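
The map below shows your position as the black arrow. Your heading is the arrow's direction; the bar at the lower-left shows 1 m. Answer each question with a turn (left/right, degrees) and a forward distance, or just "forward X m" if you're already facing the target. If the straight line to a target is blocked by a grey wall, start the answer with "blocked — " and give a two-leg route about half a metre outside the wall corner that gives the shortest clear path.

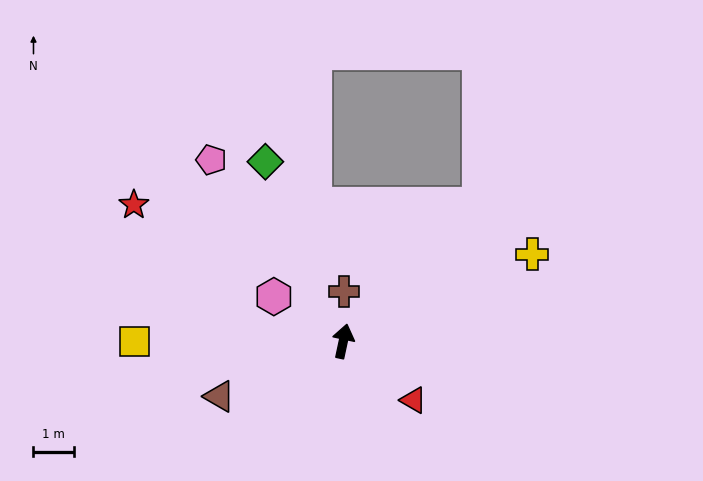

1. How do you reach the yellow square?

turn left 102°, forward 5.2 m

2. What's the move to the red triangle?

turn right 118°, forward 2.3 m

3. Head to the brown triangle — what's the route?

turn left 126°, forward 3.4 m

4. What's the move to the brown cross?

turn left 11°, forward 1.2 m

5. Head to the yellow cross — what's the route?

turn right 53°, forward 5.2 m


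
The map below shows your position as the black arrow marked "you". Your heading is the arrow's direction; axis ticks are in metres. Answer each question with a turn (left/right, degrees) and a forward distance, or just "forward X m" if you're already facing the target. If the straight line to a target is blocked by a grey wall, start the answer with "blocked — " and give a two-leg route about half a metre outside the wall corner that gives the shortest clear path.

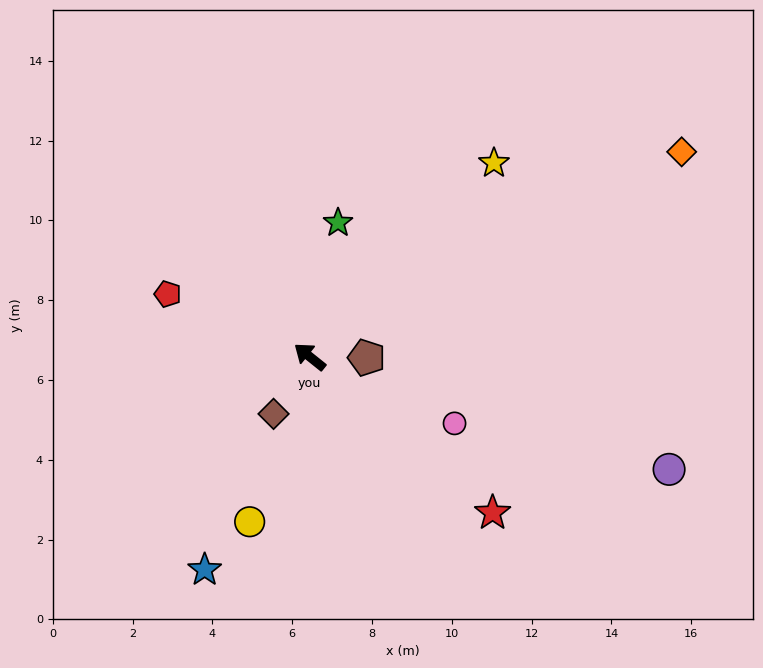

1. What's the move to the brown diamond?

turn left 96°, forward 1.7 m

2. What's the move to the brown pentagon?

turn right 142°, forward 1.4 m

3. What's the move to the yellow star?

turn right 95°, forward 6.7 m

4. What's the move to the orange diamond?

turn right 112°, forward 10.6 m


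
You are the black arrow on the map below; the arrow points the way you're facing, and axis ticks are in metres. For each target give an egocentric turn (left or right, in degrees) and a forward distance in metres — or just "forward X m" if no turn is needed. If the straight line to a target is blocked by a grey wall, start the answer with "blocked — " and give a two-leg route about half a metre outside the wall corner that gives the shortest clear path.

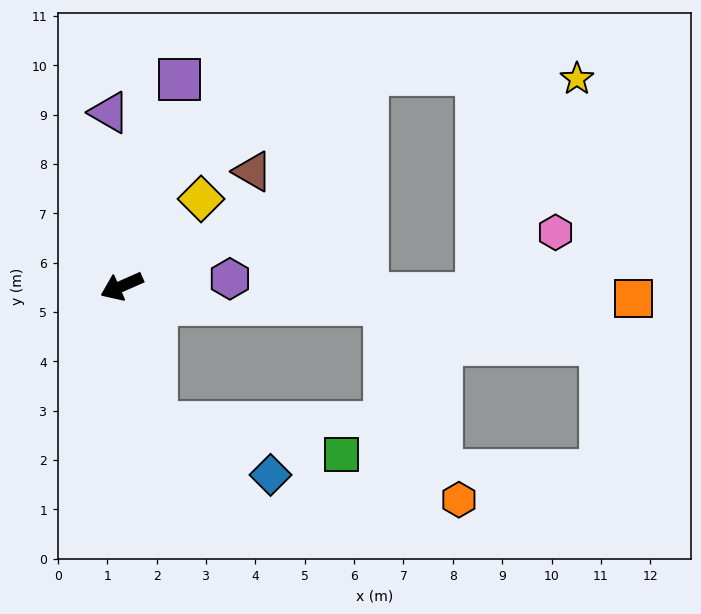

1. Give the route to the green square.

blocked — turn left 81°, forward 2.8 m, then turn left 65°, forward 3.8 m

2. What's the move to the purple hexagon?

turn left 160°, forward 2.2 m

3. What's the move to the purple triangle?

turn right 110°, forward 3.5 m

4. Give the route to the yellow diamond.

turn right 156°, forward 2.4 m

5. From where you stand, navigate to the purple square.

turn right 129°, forward 4.3 m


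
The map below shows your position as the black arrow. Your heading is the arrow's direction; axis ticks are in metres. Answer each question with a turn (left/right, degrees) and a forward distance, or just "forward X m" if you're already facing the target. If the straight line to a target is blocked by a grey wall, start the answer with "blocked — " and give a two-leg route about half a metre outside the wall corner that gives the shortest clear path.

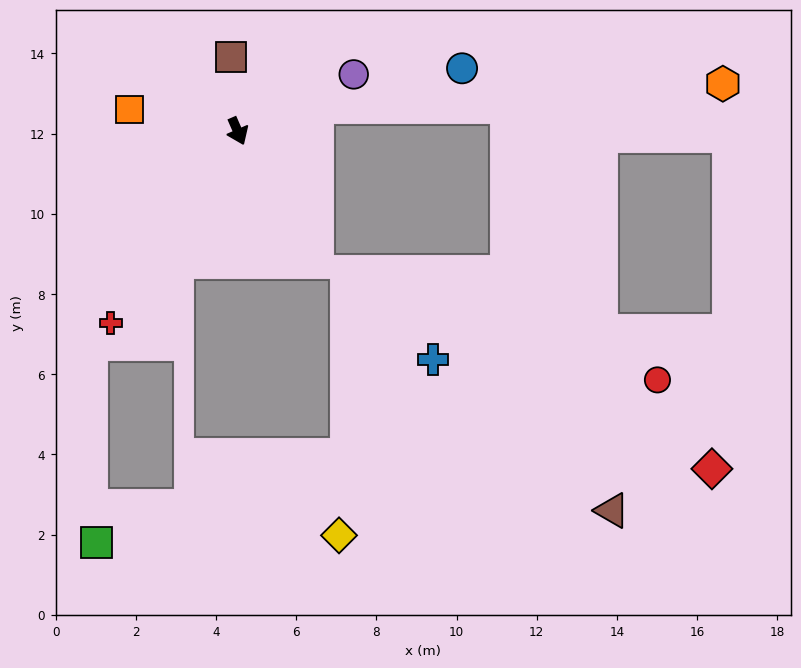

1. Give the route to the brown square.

turn left 162°, forward 1.9 m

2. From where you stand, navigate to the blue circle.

turn left 82°, forward 5.8 m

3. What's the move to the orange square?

turn right 125°, forward 2.7 m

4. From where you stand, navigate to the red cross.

turn right 57°, forward 5.7 m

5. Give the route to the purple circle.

turn left 93°, forward 3.2 m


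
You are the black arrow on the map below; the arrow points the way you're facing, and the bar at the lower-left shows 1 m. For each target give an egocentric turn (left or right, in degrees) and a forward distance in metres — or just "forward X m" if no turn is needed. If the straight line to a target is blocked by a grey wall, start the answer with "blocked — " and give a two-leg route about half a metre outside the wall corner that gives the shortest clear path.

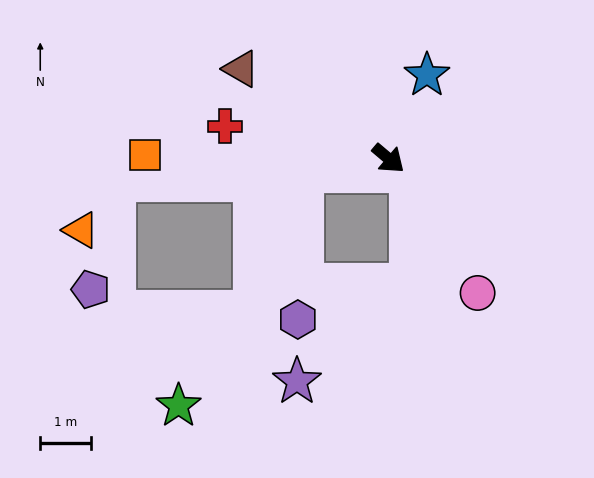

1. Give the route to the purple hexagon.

blocked — turn right 132°, forward 1.7 m, then turn left 80°, forward 2.9 m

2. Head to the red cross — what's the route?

turn right 151°, forward 3.3 m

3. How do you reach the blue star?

turn left 105°, forward 1.8 m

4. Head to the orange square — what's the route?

turn right 141°, forward 4.8 m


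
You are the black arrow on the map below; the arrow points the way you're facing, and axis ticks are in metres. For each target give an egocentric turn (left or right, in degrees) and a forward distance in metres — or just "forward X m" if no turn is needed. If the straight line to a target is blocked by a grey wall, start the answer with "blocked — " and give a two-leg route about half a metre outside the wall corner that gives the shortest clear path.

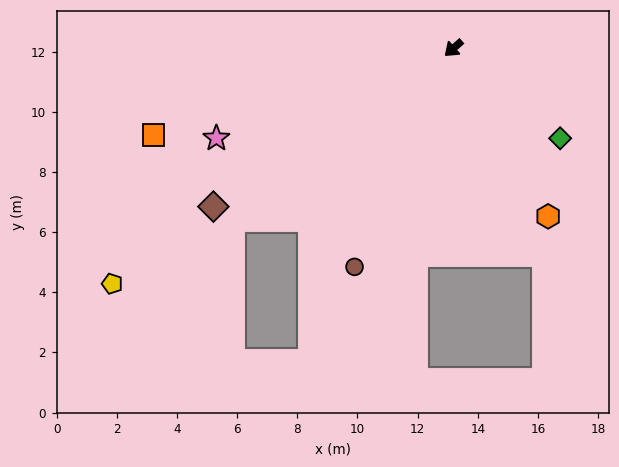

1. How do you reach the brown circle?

turn left 24°, forward 8.0 m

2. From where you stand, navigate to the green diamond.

turn left 98°, forward 4.6 m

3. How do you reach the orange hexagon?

turn left 78°, forward 6.4 m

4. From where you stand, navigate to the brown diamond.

turn right 8°, forward 9.6 m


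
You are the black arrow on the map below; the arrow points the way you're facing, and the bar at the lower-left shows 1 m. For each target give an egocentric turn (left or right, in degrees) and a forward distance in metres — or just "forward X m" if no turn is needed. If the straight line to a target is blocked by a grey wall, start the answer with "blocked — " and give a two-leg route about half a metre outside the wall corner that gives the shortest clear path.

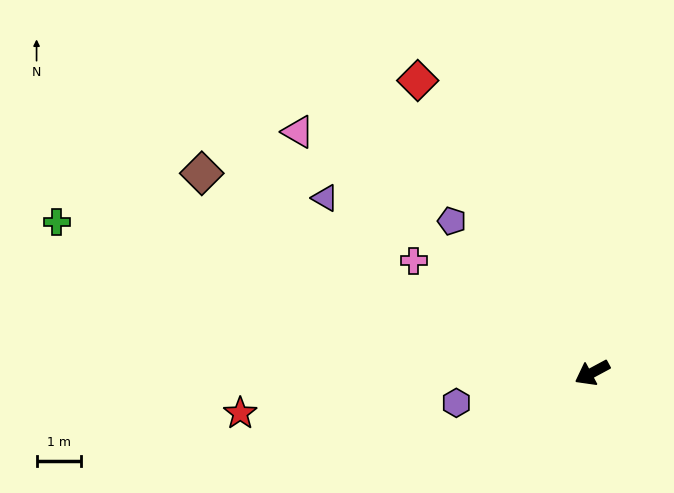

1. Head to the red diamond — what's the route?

turn right 87°, forward 7.7 m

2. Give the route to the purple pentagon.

turn right 75°, forward 4.7 m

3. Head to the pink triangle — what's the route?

turn right 68°, forward 8.6 m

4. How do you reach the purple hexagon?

turn right 16°, forward 3.1 m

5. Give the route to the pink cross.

turn right 60°, forward 4.8 m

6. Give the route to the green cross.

turn right 44°, forward 12.6 m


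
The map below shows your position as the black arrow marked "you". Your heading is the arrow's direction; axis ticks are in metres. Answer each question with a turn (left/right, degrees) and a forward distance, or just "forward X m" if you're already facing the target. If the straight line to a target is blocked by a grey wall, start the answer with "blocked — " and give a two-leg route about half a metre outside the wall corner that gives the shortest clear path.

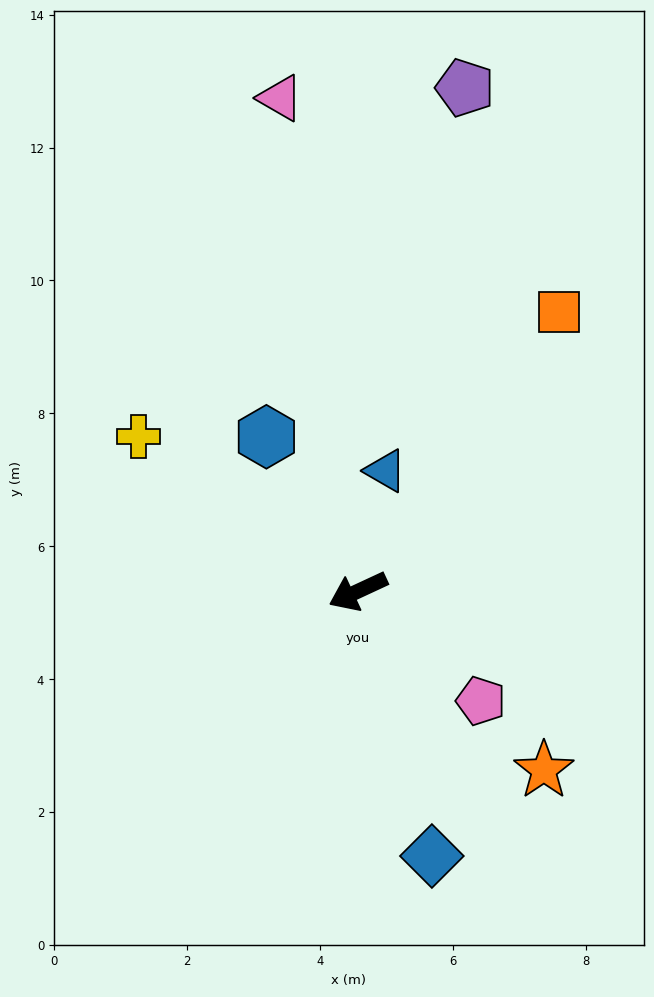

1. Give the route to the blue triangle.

turn right 128°, forward 1.9 m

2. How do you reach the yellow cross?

turn right 60°, forward 4.0 m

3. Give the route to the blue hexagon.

turn right 84°, forward 2.7 m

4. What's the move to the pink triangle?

turn right 106°, forward 7.5 m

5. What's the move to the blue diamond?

turn left 81°, forward 4.1 m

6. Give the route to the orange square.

turn right 151°, forward 5.2 m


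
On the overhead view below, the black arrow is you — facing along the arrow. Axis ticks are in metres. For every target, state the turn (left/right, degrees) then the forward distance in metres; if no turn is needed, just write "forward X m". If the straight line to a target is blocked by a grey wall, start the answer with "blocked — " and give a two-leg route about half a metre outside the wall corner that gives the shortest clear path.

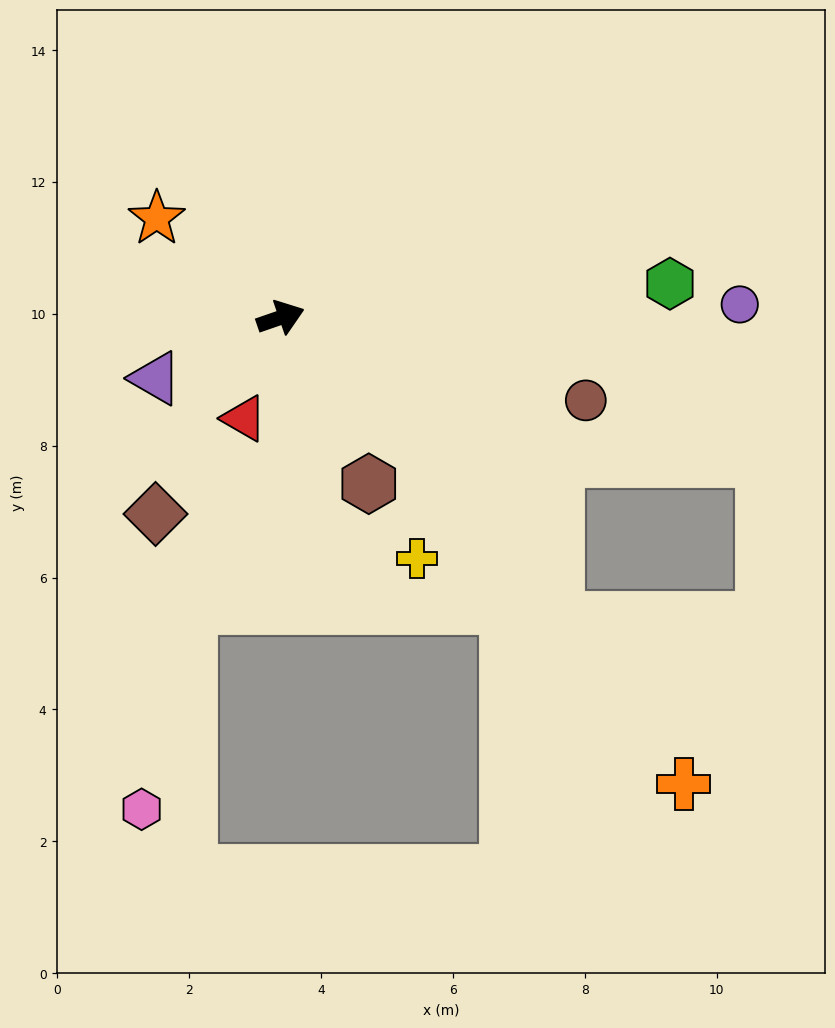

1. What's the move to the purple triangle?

turn right 173°, forward 2.1 m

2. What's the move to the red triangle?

turn right 129°, forward 1.6 m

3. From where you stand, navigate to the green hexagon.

turn right 14°, forward 5.9 m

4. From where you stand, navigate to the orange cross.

turn right 68°, forward 9.3 m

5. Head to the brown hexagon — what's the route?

turn right 81°, forward 2.9 m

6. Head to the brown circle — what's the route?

turn right 34°, forward 4.8 m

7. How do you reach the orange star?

turn left 122°, forward 2.4 m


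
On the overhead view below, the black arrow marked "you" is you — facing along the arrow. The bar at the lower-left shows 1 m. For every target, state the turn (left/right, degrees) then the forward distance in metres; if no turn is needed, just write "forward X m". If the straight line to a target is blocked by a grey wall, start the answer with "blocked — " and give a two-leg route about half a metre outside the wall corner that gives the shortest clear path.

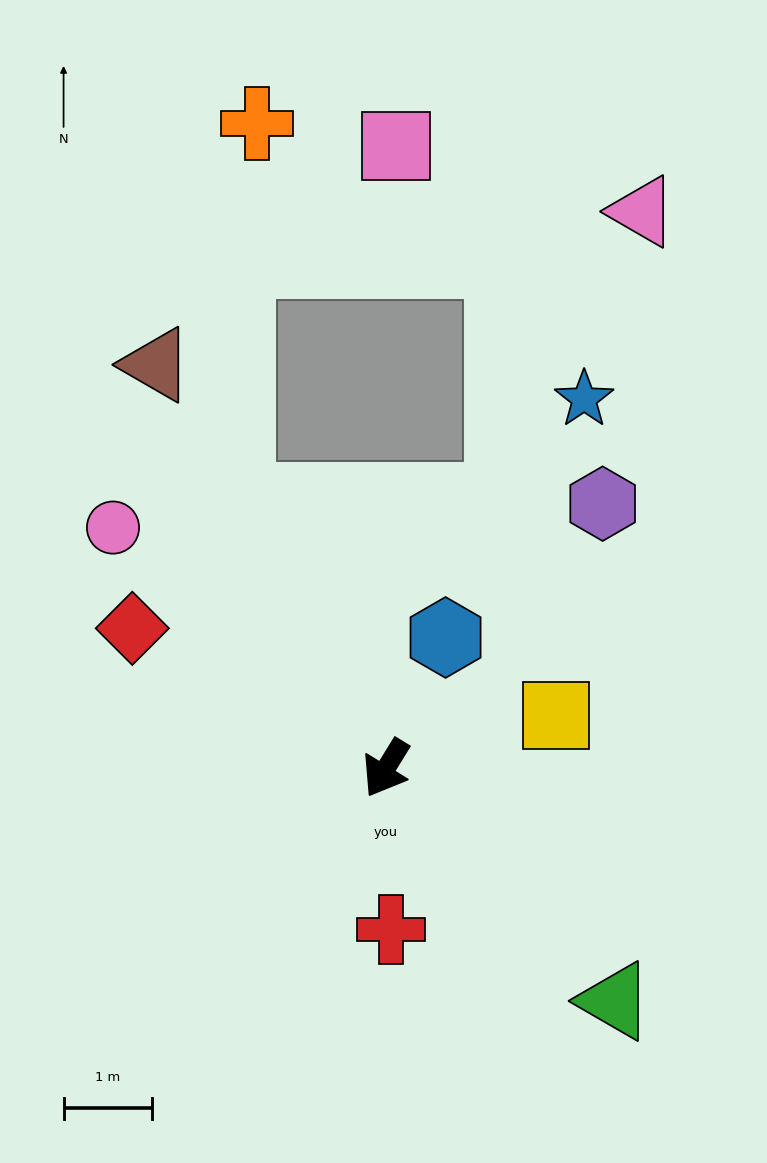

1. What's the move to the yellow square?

turn left 139°, forward 2.0 m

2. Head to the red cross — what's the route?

turn left 33°, forward 1.8 m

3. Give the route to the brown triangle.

turn right 119°, forward 5.2 m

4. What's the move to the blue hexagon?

turn right 173°, forward 1.6 m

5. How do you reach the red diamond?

turn right 87°, forward 3.3 m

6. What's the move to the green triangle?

turn left 76°, forward 3.7 m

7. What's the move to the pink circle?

turn right 100°, forward 4.1 m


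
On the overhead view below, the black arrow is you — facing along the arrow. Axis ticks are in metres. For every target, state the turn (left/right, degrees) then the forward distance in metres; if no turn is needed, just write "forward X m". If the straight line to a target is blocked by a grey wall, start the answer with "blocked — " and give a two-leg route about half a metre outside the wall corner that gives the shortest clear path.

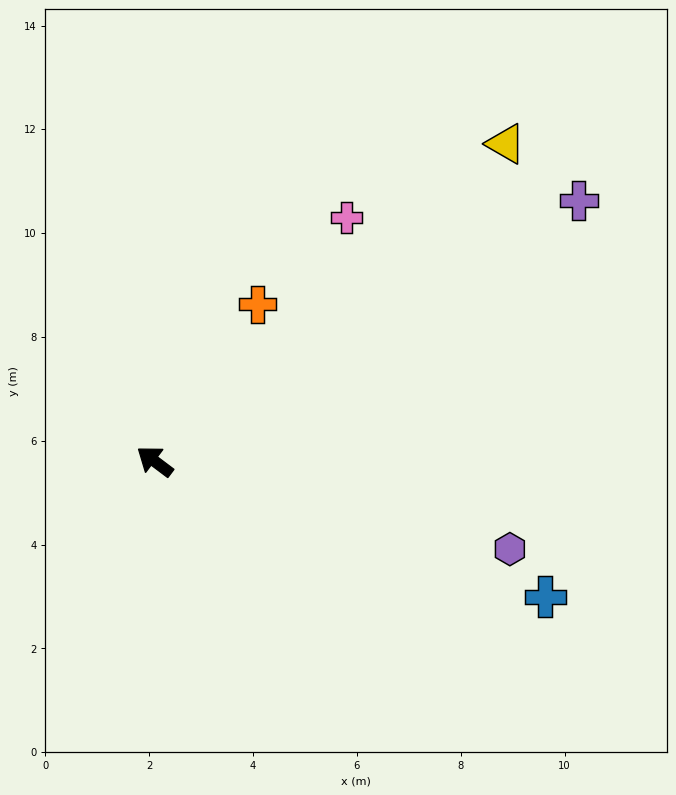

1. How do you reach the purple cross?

turn right 111°, forward 9.6 m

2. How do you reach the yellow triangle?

turn right 101°, forward 9.1 m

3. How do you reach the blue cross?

turn right 162°, forward 8.0 m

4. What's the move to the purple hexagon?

turn right 157°, forward 7.0 m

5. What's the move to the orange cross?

turn right 86°, forward 3.6 m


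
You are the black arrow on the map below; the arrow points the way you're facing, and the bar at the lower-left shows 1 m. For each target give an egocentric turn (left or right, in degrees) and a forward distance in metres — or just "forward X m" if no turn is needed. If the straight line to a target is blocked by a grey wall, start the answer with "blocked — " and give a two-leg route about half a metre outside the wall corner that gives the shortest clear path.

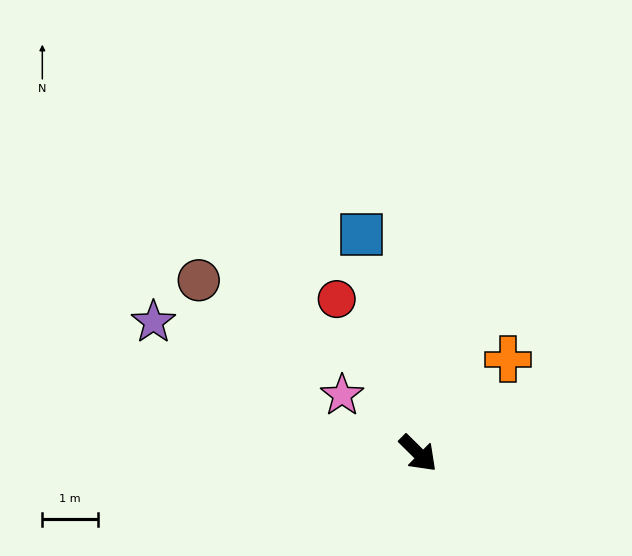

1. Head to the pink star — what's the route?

turn right 173°, forward 1.7 m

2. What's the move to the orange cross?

turn left 91°, forward 2.3 m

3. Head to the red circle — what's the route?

turn left 163°, forward 3.1 m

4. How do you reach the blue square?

turn left 149°, forward 4.1 m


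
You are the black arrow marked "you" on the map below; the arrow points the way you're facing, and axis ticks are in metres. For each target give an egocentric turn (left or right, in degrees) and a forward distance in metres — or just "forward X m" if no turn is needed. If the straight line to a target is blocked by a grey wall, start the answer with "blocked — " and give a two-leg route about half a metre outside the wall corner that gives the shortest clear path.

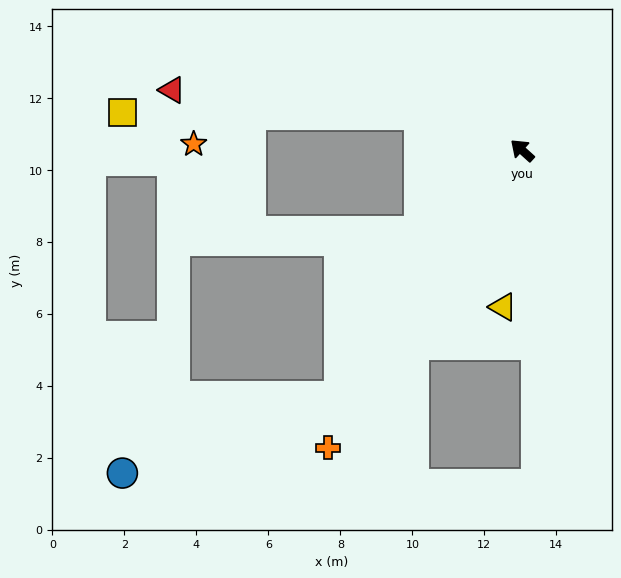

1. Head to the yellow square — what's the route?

blocked — turn left 23°, forward 3.0 m, then turn left 19°, forward 8.2 m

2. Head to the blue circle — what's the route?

blocked — turn left 95°, forward 8.5 m, then turn right 33°, forward 6.4 m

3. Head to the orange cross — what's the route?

turn left 99°, forward 9.9 m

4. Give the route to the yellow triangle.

turn left 125°, forward 4.4 m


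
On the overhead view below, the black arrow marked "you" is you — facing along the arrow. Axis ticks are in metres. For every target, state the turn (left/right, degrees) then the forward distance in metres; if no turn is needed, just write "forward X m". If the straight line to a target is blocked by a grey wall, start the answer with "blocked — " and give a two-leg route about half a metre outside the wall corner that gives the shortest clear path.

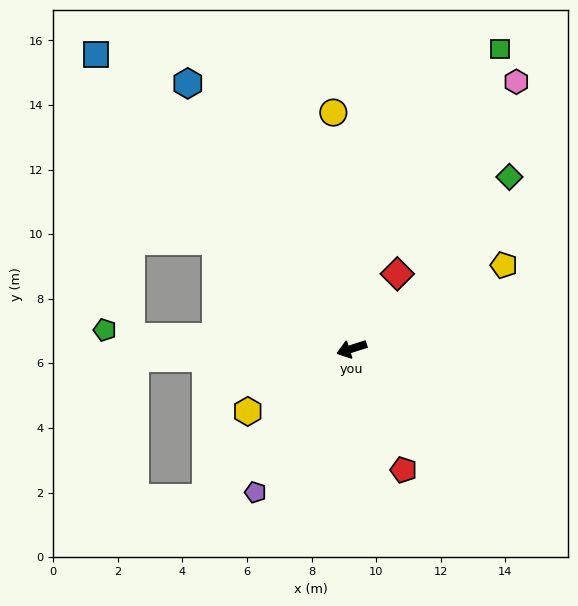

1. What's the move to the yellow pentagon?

turn right 169°, forward 5.4 m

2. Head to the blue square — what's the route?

turn right 67°, forward 12.1 m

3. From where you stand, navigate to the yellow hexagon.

turn left 13°, forward 3.8 m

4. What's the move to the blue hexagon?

turn right 76°, forward 9.7 m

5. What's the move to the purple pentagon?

turn left 38°, forward 5.4 m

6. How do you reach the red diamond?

turn right 139°, forward 2.7 m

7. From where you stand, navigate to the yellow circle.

turn right 103°, forward 7.3 m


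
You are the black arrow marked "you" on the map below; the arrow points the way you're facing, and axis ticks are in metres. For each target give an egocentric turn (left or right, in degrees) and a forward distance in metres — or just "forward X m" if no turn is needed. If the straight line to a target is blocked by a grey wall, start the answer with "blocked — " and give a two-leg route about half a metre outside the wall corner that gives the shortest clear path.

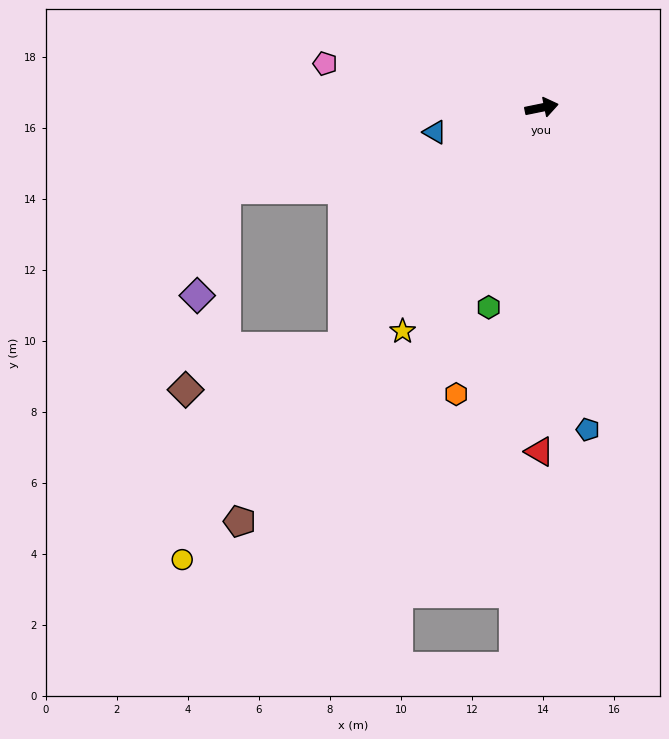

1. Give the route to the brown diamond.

blocked — turn right 141°, forward 8.7 m, then turn right 35°, forward 4.6 m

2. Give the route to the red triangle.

turn right 102°, forward 9.7 m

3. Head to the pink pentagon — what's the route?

turn left 157°, forward 6.2 m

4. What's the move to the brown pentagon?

turn right 138°, forward 14.4 m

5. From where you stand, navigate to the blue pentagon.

turn right 93°, forward 9.2 m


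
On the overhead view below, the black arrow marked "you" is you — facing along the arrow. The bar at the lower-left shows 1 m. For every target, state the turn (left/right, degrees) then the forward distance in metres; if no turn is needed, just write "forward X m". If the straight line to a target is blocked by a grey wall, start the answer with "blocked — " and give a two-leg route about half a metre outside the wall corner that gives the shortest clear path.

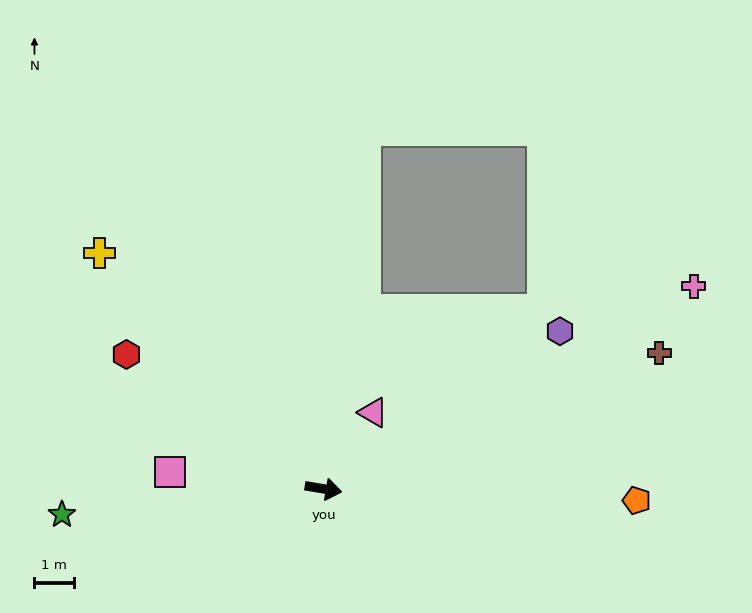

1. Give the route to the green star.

turn right 165°, forward 6.6 m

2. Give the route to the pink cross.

turn left 38°, forward 10.7 m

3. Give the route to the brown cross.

turn left 32°, forward 9.1 m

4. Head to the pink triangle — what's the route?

turn left 66°, forward 2.3 m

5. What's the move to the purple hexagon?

turn left 43°, forward 7.2 m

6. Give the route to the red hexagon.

turn left 155°, forward 6.0 m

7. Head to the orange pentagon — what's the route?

turn left 7°, forward 7.9 m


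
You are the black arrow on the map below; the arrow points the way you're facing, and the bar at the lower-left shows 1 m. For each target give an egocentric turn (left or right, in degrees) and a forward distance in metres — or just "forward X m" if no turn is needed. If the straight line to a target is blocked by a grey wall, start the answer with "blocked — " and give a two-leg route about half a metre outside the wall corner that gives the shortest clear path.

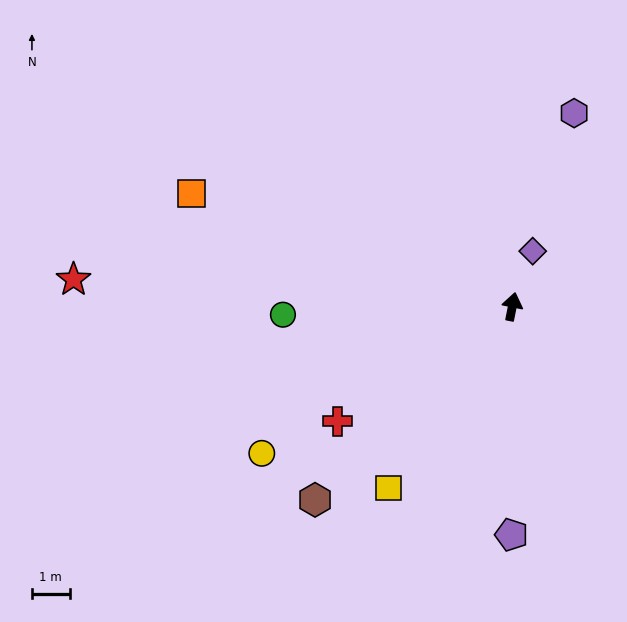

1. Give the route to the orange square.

turn left 82°, forward 9.0 m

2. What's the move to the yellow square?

turn left 157°, forward 5.8 m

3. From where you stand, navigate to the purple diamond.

turn right 9°, forward 1.6 m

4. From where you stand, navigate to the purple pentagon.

turn right 169°, forward 6.1 m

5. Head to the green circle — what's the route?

turn left 103°, forward 6.1 m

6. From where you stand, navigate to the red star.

turn left 98°, forward 11.7 m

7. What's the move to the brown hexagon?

turn left 146°, forward 7.3 m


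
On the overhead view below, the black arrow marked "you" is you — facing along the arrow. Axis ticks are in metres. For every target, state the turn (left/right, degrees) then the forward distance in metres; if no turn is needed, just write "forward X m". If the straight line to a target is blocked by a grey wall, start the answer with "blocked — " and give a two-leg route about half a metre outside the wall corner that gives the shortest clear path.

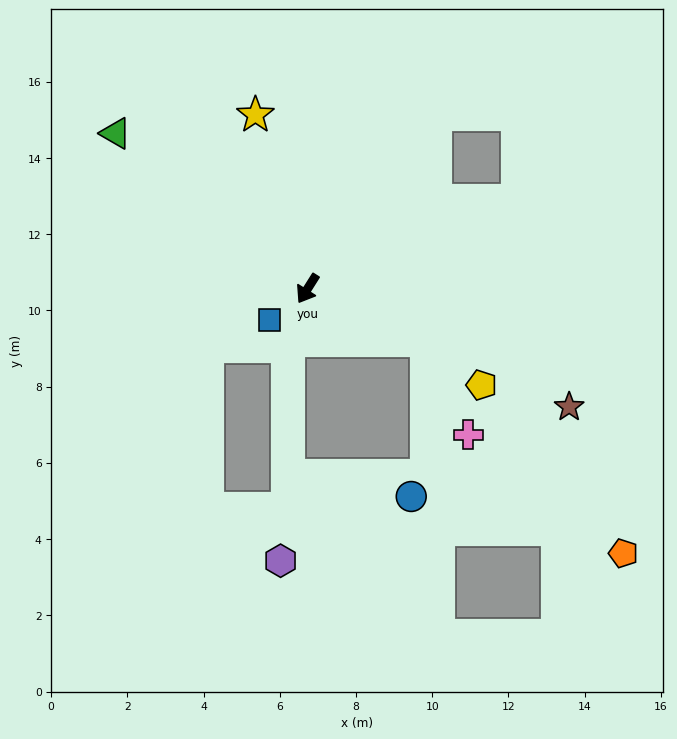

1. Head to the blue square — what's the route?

turn right 18°, forward 1.3 m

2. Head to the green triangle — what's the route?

turn right 97°, forward 6.5 m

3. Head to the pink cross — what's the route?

blocked — turn left 98°, forward 3.4 m, then turn right 42°, forward 2.7 m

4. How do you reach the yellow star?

turn right 131°, forward 4.8 m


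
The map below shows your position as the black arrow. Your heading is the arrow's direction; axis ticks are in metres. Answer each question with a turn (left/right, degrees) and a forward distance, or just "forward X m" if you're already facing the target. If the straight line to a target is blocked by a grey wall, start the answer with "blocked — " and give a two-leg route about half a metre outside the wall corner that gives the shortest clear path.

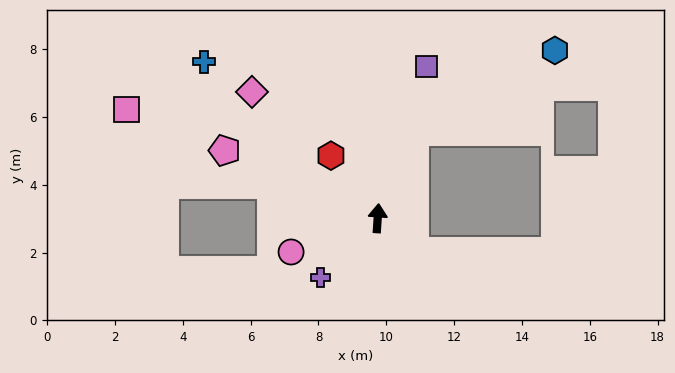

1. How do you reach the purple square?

turn right 14°, forward 4.7 m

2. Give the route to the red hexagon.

turn left 41°, forward 2.3 m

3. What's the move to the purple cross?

turn left 140°, forward 2.4 m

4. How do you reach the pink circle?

turn left 115°, forward 2.7 m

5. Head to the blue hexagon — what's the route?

blocked — turn right 19°, forward 2.8 m, then turn right 37°, forward 4.8 m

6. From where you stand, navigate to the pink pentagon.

turn left 70°, forward 4.9 m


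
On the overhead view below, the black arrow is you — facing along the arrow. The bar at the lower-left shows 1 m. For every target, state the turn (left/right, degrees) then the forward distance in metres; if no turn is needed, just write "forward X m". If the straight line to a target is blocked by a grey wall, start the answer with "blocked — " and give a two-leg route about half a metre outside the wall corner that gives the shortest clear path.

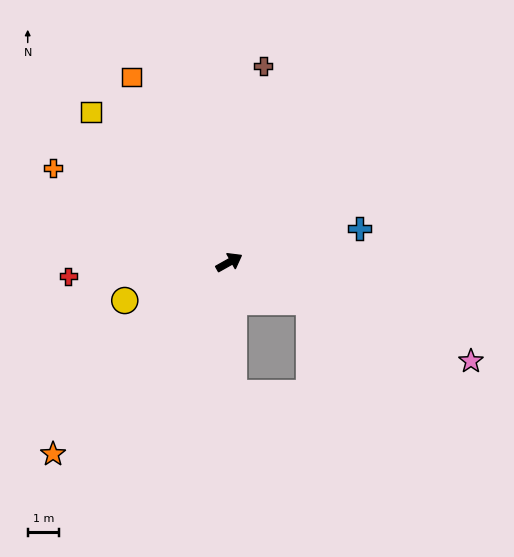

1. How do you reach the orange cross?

turn left 123°, forward 6.4 m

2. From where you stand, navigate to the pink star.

turn right 52°, forward 8.3 m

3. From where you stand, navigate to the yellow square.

turn left 103°, forward 6.5 m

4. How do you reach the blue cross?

turn right 15°, forward 4.3 m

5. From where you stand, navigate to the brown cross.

turn left 51°, forward 6.3 m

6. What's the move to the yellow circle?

turn left 171°, forward 3.5 m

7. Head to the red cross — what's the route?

turn left 156°, forward 5.1 m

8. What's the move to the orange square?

turn left 88°, forward 6.7 m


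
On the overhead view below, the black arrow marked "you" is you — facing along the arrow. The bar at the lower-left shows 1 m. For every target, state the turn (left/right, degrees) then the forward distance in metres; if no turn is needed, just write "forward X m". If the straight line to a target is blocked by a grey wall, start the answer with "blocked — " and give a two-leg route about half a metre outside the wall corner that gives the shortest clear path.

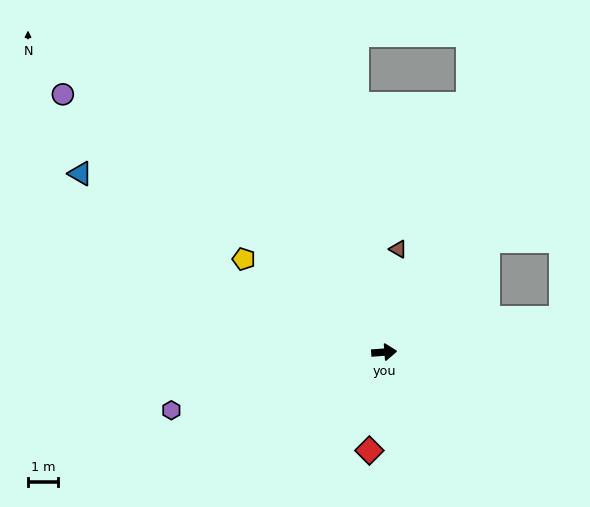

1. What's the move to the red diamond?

turn right 103°, forward 3.4 m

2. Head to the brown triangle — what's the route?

turn left 78°, forward 3.5 m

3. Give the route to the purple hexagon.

turn right 169°, forward 7.4 m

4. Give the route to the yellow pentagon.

turn left 142°, forward 5.7 m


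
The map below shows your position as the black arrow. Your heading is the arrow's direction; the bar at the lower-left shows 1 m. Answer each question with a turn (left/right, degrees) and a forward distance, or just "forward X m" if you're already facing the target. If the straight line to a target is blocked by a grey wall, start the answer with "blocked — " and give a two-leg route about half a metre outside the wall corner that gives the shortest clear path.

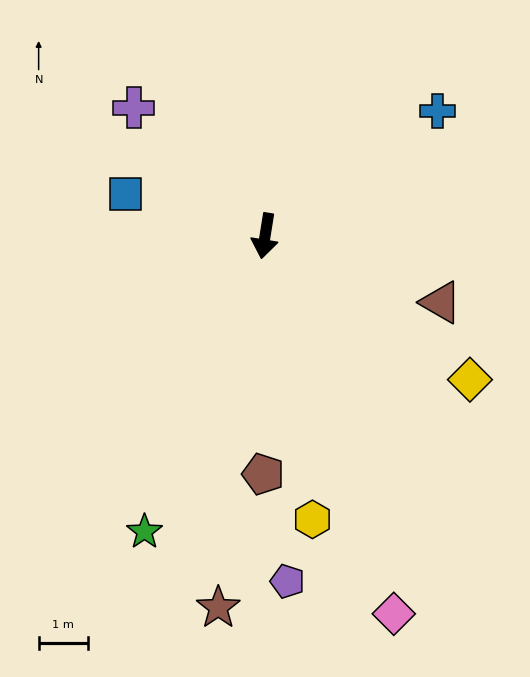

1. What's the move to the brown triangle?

turn left 78°, forward 3.8 m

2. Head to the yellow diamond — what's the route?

turn left 64°, forward 5.1 m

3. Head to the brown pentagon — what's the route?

turn left 9°, forward 4.8 m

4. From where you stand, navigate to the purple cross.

turn right 125°, forward 3.7 m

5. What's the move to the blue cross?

turn left 135°, forward 4.3 m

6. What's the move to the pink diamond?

turn left 28°, forward 8.1 m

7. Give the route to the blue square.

turn right 98°, forward 3.0 m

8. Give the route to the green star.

turn right 13°, forward 6.5 m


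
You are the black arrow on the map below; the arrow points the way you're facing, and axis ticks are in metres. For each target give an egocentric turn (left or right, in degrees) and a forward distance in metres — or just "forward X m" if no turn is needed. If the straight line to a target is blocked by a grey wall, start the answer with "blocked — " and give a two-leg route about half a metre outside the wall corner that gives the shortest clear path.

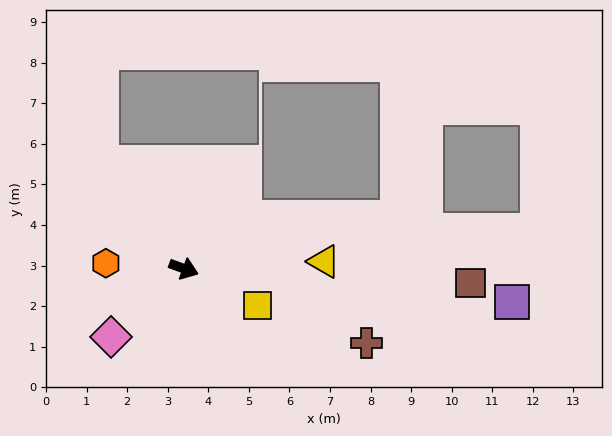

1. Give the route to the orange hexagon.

turn right 164°, forward 1.9 m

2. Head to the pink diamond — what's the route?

turn right 117°, forward 2.5 m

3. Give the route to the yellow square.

turn right 6°, forward 2.0 m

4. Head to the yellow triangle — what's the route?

turn left 23°, forward 3.5 m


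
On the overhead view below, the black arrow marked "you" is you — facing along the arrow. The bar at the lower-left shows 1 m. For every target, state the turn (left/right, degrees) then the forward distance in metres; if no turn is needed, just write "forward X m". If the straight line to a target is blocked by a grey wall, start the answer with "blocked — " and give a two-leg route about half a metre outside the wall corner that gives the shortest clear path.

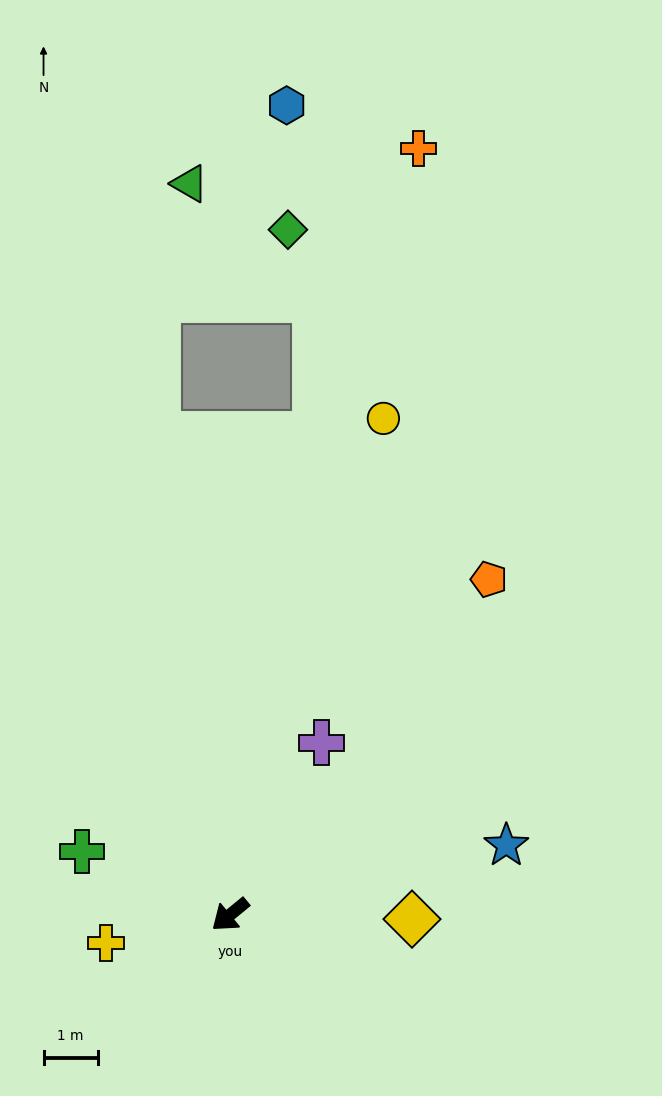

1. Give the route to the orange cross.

turn right 143°, forward 14.5 m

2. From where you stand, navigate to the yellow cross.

turn right 27°, forward 2.3 m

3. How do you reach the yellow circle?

turn right 147°, forward 9.6 m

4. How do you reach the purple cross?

turn right 157°, forward 3.6 m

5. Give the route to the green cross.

turn right 63°, forward 3.0 m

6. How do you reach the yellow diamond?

turn left 139°, forward 3.3 m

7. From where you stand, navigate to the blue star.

turn left 155°, forward 5.2 m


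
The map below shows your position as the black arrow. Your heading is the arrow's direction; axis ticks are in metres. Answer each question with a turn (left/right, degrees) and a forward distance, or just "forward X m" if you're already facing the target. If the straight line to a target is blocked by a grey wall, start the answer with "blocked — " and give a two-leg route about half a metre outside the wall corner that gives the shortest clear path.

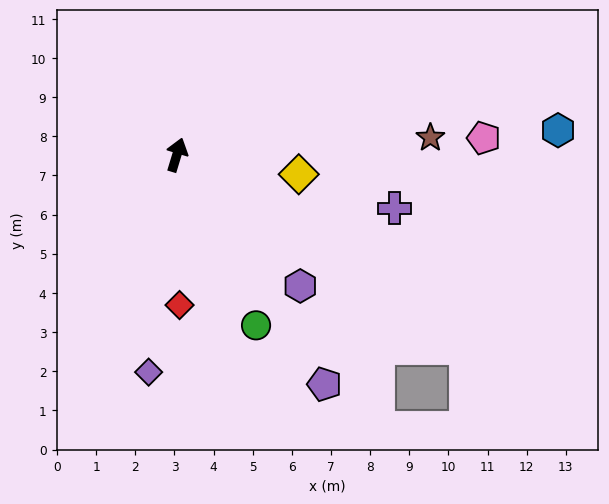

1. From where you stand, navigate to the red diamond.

turn right 162°, forward 3.8 m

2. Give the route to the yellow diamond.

turn right 82°, forward 3.2 m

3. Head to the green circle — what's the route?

turn right 138°, forward 4.8 m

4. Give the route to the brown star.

turn right 69°, forward 6.5 m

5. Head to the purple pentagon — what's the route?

turn right 130°, forward 7.0 m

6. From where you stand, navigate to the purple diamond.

turn right 171°, forward 5.6 m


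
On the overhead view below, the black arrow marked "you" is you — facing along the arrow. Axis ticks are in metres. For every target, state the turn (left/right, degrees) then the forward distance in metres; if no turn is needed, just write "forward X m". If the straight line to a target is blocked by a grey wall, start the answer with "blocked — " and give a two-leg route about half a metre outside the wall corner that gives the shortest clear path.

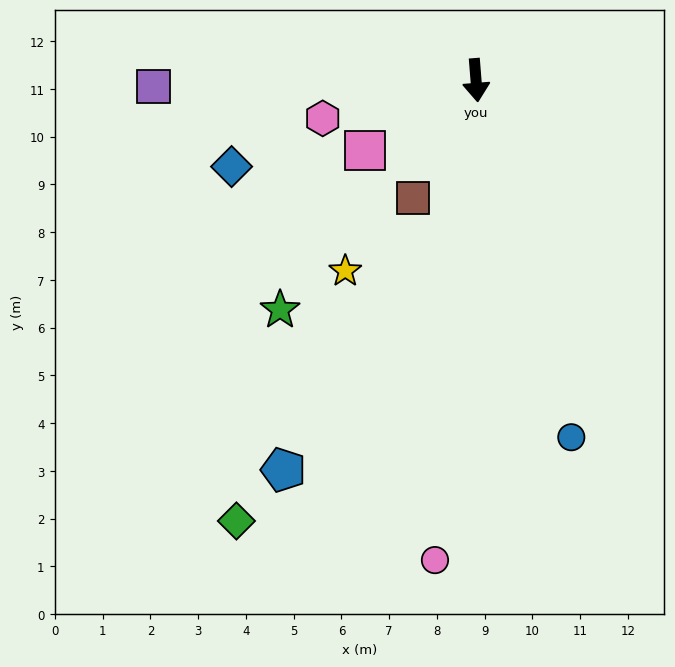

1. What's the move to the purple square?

turn right 93°, forward 6.8 m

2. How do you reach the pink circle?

turn right 9°, forward 10.1 m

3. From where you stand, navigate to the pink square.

turn right 62°, forward 2.7 m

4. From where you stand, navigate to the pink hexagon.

turn right 81°, forward 3.3 m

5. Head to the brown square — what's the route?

turn right 33°, forward 2.8 m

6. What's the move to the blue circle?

turn left 10°, forward 7.7 m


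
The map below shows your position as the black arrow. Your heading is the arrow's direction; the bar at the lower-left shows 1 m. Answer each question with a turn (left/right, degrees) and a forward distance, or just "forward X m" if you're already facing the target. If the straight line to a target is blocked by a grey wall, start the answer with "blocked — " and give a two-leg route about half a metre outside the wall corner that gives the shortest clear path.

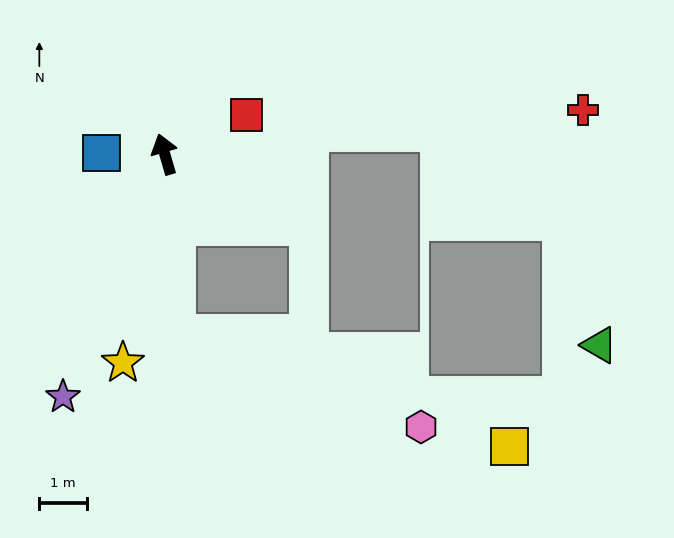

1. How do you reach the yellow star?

turn left 152°, forward 4.4 m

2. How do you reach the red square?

turn right 81°, forward 1.9 m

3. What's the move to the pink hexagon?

blocked — turn left 167°, forward 3.8 m, then turn left 66°, forward 5.5 m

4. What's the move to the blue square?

turn left 73°, forward 1.3 m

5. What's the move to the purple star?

turn left 141°, forward 5.5 m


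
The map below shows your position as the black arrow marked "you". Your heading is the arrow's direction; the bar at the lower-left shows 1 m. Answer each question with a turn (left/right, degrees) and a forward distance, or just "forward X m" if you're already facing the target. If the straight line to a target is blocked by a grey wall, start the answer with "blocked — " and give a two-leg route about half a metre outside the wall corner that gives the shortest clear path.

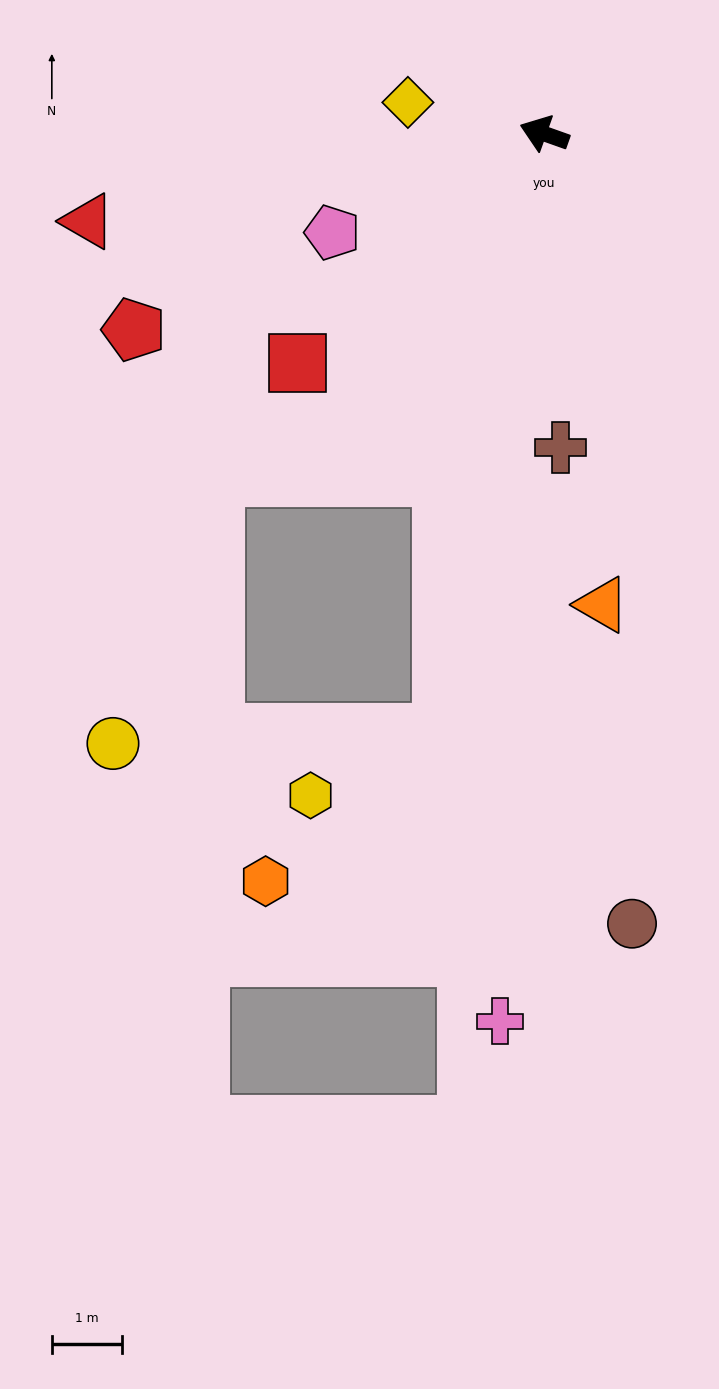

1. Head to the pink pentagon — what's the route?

turn left 45°, forward 3.3 m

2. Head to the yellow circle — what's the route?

blocked — turn left 100°, forward 8.7 m, then turn right 79°, forward 4.7 m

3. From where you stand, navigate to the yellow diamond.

turn left 7°, forward 2.0 m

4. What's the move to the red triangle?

turn left 30°, forward 6.6 m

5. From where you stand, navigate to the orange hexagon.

blocked — turn left 100°, forward 8.7 m, then turn right 41°, forward 3.3 m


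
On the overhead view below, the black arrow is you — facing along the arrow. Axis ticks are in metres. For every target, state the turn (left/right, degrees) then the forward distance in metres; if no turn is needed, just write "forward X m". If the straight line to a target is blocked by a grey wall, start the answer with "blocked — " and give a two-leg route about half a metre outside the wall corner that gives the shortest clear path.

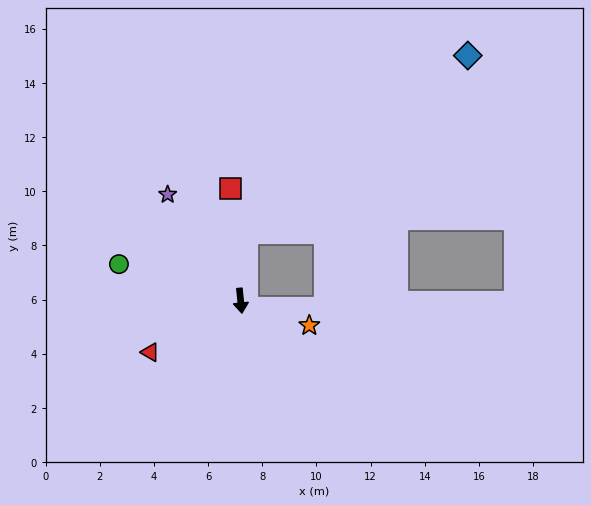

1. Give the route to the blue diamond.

blocked — turn left 169°, forward 2.5 m, then turn right 46°, forward 10.5 m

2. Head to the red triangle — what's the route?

turn right 66°, forward 3.8 m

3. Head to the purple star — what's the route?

turn right 151°, forward 4.8 m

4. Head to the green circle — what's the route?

turn right 113°, forward 4.7 m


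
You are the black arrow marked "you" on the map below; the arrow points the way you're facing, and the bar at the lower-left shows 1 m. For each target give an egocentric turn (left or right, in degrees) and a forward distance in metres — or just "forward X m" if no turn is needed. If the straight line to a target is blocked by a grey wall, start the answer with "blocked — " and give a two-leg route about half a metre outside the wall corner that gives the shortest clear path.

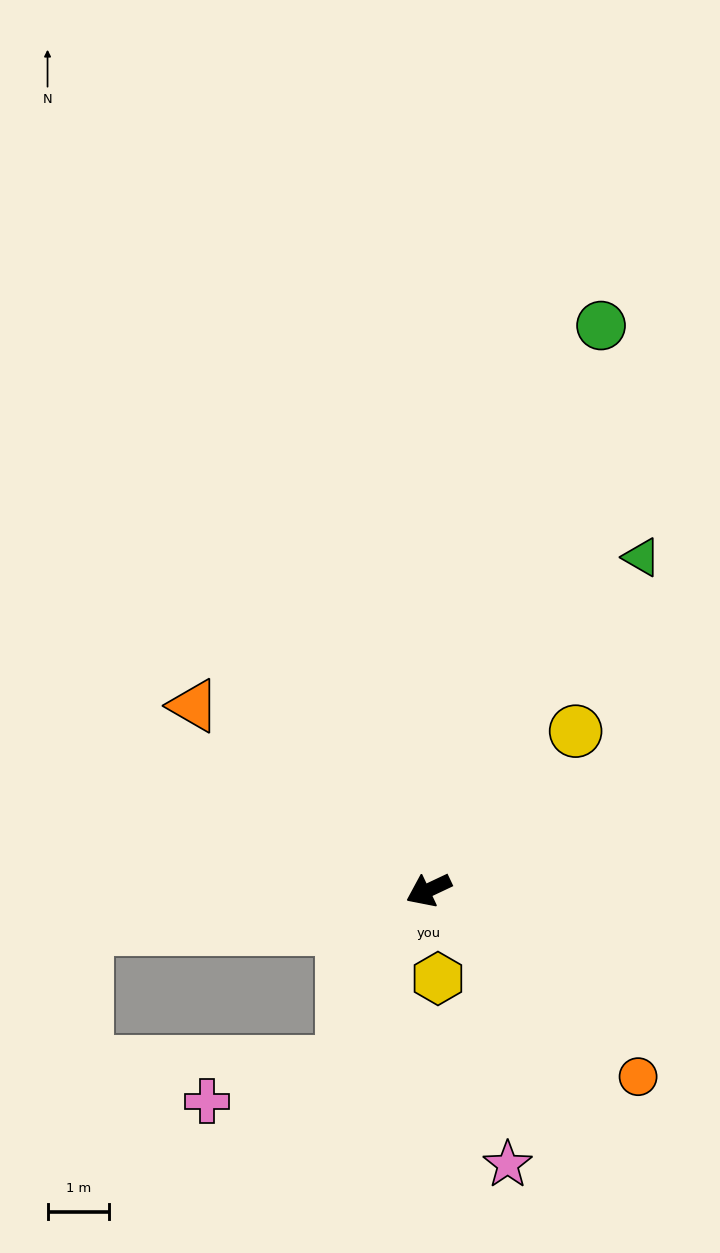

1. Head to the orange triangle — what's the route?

turn right 63°, forward 4.8 m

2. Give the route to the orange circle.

turn left 113°, forward 4.5 m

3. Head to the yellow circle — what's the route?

turn right 158°, forward 3.5 m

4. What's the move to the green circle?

turn right 132°, forward 9.5 m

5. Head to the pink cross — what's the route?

blocked — turn left 38°, forward 3.1 m, then turn right 47°, forward 2.3 m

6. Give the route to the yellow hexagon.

turn left 71°, forward 1.4 m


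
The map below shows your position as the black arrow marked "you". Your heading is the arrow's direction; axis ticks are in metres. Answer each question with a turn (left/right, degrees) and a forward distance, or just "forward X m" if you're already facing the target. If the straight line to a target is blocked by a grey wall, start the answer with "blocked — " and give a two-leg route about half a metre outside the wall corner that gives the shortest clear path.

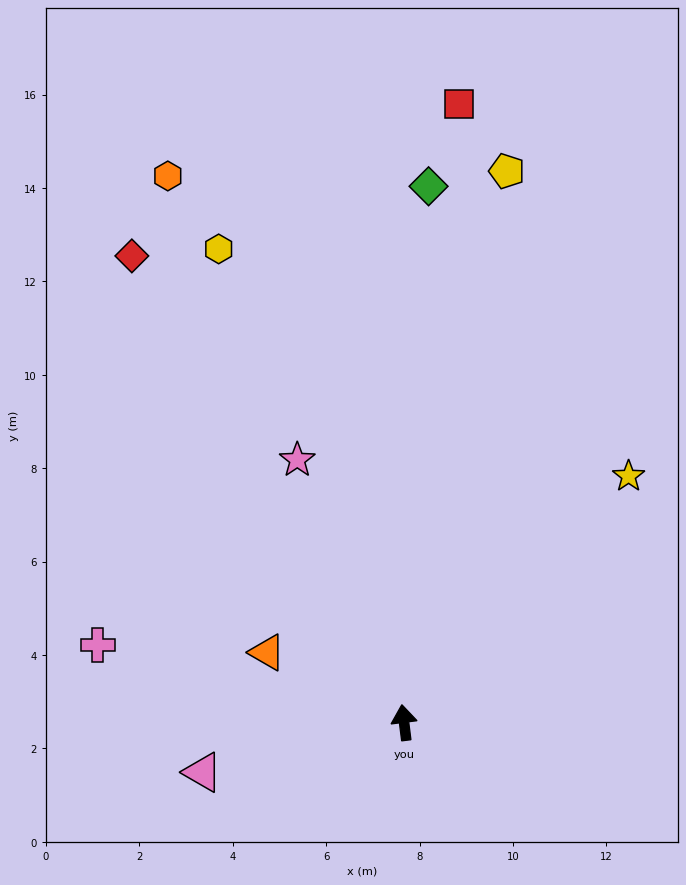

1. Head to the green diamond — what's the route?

turn right 10°, forward 11.5 m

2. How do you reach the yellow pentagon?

turn right 18°, forward 12.0 m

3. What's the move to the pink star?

turn left 15°, forward 6.1 m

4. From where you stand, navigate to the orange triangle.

turn left 56°, forward 3.3 m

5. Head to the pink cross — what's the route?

turn left 69°, forward 6.8 m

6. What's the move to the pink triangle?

turn left 97°, forward 4.4 m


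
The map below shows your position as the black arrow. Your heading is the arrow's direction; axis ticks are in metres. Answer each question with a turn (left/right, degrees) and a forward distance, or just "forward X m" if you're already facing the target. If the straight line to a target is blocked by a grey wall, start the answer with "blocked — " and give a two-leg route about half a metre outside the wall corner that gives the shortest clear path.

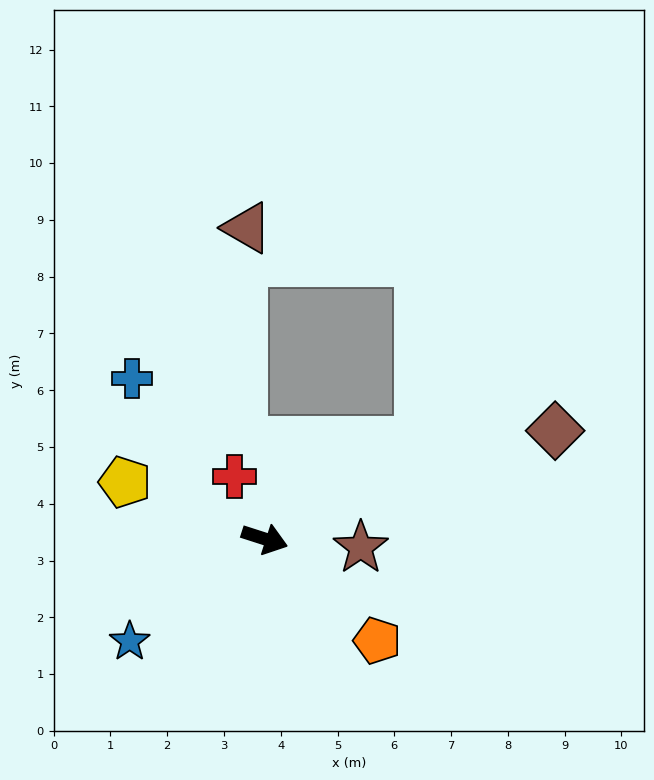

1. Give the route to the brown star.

turn left 13°, forward 1.7 m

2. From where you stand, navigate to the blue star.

turn right 125°, forward 3.0 m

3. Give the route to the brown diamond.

turn left 38°, forward 5.5 m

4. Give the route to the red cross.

turn left 134°, forward 1.2 m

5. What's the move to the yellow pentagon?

turn left 176°, forward 2.7 m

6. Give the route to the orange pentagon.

turn right 24°, forward 2.7 m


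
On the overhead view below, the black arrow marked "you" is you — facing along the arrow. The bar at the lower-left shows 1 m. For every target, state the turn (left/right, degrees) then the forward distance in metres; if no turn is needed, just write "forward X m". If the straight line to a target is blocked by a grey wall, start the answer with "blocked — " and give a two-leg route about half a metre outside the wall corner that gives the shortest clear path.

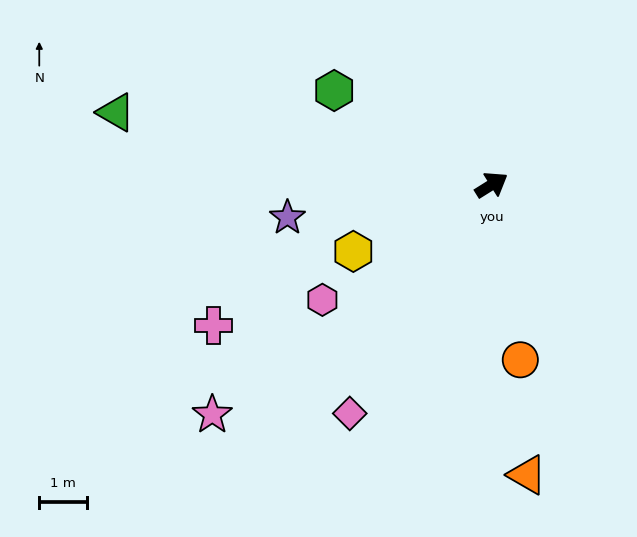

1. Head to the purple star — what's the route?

turn left 157°, forward 4.3 m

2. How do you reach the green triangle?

turn left 137°, forward 8.0 m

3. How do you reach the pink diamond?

turn right 154°, forward 5.6 m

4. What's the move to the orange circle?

turn right 113°, forward 3.7 m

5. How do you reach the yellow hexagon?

turn left 174°, forward 3.2 m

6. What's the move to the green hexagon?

turn left 117°, forward 3.8 m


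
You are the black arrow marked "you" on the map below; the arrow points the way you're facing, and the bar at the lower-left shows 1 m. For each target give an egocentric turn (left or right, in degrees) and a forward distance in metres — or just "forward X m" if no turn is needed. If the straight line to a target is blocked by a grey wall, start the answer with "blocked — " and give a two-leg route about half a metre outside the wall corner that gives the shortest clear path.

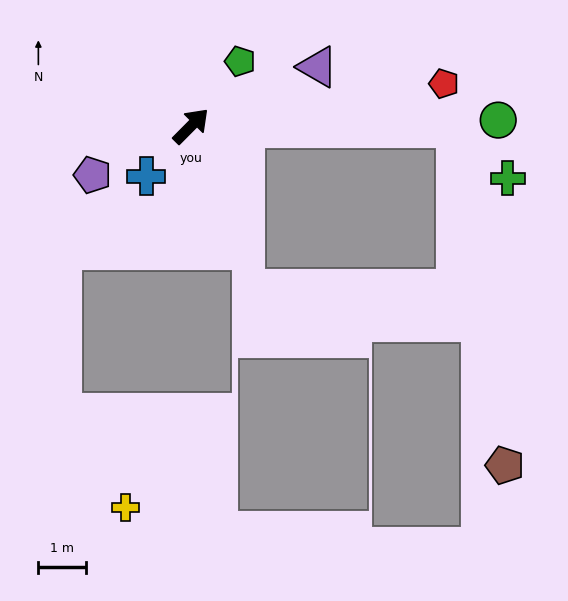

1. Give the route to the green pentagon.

turn left 8°, forward 1.7 m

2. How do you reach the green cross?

blocked — turn right 46°, forward 5.6 m, then turn right 44°, forward 1.5 m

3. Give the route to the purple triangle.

turn right 20°, forward 3.0 m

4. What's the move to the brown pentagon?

blocked — turn right 46°, forward 5.6 m, then turn right 81°, forward 7.2 m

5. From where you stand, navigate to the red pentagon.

turn right 36°, forward 5.4 m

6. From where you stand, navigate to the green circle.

turn right 44°, forward 6.5 m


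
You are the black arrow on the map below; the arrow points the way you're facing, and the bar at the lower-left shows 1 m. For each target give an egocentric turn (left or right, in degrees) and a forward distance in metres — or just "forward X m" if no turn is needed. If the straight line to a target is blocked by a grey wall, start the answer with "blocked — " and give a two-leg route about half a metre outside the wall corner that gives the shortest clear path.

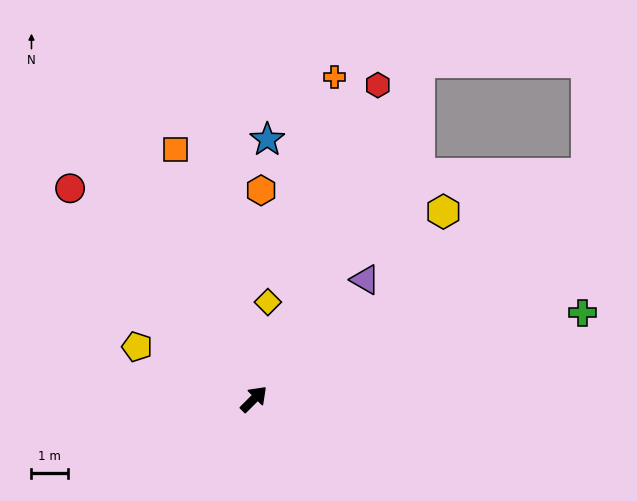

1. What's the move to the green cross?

turn right 30°, forward 9.3 m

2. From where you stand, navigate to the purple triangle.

turn left 2°, forward 4.4 m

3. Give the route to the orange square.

turn left 63°, forward 7.1 m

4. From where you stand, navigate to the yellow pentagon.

turn left 111°, forward 3.5 m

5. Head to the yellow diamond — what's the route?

turn left 37°, forward 2.7 m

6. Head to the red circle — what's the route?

turn left 86°, forward 7.6 m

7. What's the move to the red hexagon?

turn left 24°, forward 9.2 m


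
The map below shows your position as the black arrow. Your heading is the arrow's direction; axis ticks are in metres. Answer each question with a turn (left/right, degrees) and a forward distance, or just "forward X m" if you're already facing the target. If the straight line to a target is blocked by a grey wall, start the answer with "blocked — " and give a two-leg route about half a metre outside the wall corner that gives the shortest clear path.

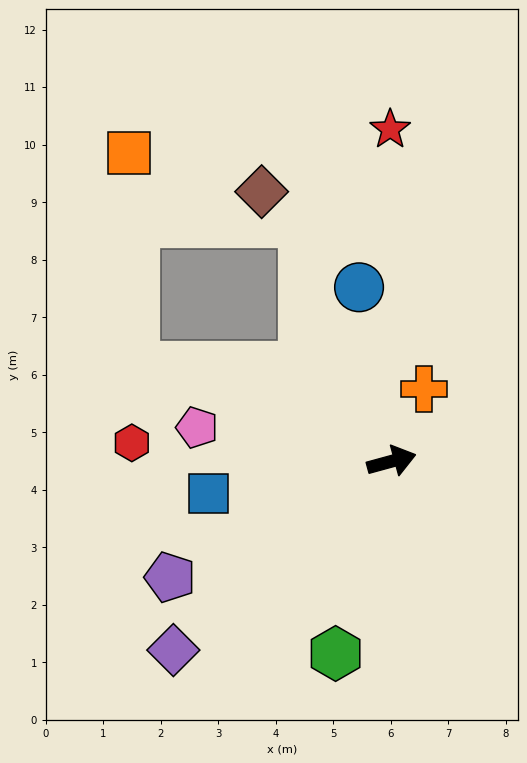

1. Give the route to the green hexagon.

turn right 122°, forward 3.5 m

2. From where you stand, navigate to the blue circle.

turn left 85°, forward 3.1 m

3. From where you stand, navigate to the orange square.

blocked — turn left 144°, forward 4.7 m, then turn right 67°, forward 3.7 m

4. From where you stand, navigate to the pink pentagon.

turn left 155°, forward 3.4 m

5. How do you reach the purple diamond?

turn right 154°, forward 5.0 m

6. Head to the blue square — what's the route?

turn left 175°, forward 3.2 m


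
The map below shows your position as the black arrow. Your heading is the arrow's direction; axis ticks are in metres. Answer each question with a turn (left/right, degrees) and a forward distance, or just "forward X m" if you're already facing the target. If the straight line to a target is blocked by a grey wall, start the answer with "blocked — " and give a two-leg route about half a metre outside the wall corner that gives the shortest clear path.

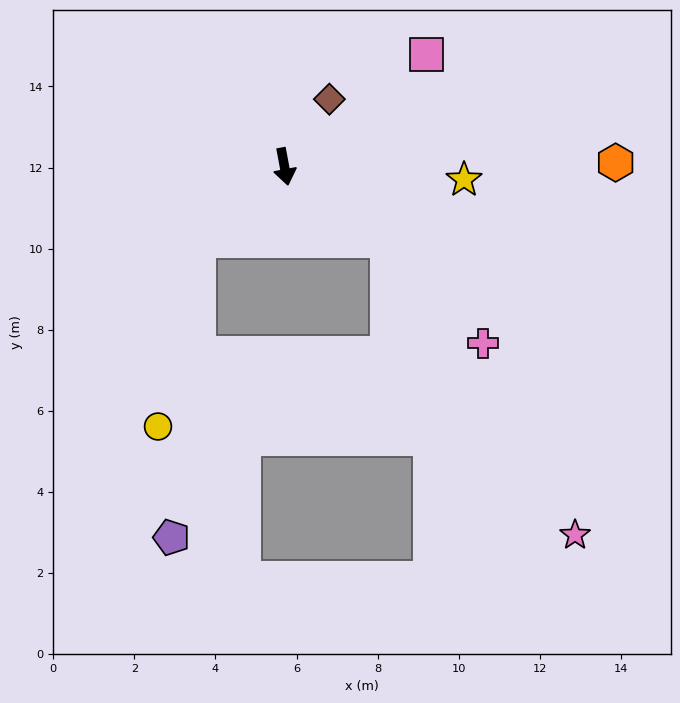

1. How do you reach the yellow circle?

blocked — turn right 60°, forward 2.8 m, then turn left 37°, forward 4.7 m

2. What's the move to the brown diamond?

turn left 136°, forward 2.0 m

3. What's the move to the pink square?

turn left 118°, forward 4.5 m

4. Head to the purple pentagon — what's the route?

blocked — turn right 60°, forward 2.8 m, then turn left 44°, forward 7.4 m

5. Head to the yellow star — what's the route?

turn left 75°, forward 4.4 m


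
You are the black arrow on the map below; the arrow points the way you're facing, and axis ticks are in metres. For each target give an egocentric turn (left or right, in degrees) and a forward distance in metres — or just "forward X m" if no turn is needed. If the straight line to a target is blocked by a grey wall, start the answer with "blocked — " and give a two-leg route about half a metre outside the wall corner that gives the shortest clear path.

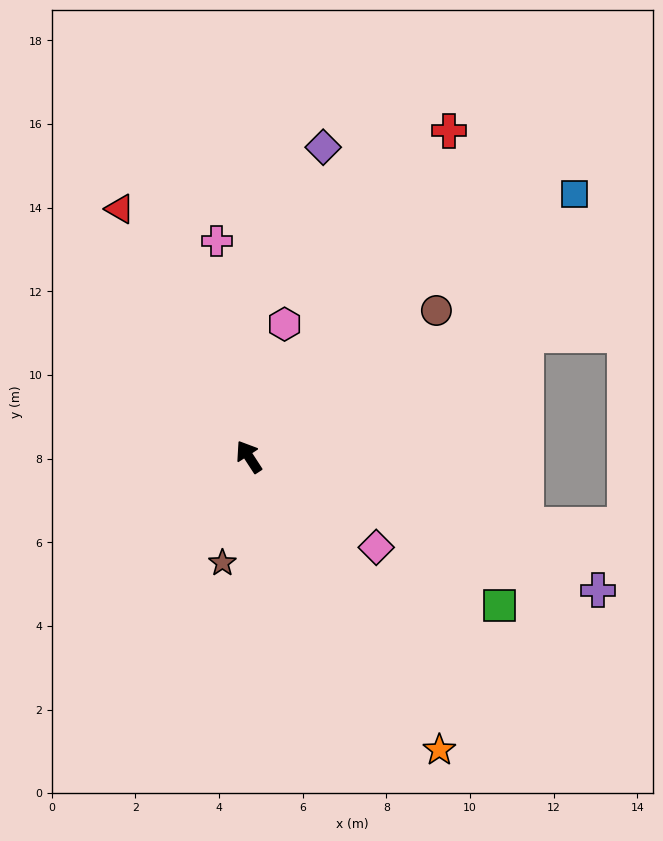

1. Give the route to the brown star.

turn left 133°, forward 2.6 m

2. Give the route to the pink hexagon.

turn right 48°, forward 3.3 m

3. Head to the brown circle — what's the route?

turn right 85°, forward 5.7 m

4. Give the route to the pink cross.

turn right 25°, forward 5.2 m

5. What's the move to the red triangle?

turn right 6°, forward 6.7 m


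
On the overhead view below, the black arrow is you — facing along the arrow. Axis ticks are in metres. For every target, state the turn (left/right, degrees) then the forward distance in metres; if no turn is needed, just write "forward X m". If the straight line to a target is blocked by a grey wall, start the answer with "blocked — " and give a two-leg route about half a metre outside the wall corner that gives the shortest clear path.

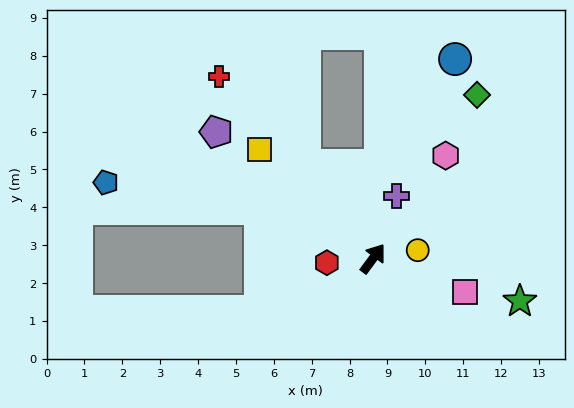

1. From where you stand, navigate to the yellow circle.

turn right 43°, forward 1.2 m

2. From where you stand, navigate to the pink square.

turn right 73°, forward 2.6 m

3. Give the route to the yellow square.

turn left 83°, forward 4.2 m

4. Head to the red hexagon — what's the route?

turn left 132°, forward 1.2 m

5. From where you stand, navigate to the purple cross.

turn left 16°, forward 1.8 m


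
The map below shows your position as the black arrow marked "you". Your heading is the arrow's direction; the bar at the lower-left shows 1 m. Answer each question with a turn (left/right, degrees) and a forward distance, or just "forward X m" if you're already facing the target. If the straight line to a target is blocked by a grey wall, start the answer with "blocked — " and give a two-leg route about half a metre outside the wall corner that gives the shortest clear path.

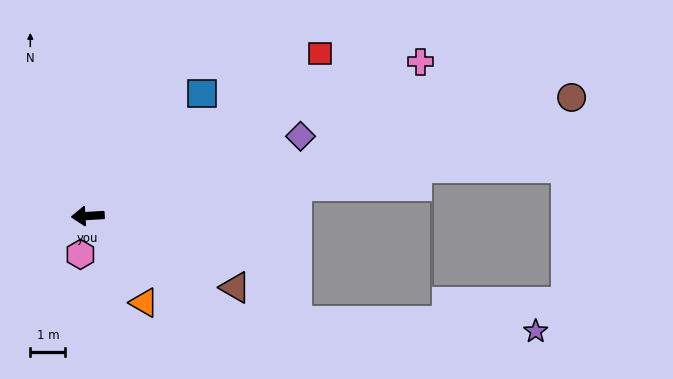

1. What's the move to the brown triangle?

turn left 151°, forward 4.7 m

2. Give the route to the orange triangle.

turn left 120°, forward 3.0 m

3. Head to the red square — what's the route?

turn right 148°, forward 8.1 m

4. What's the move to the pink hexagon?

turn left 76°, forward 1.1 m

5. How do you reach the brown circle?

turn right 170°, forward 14.2 m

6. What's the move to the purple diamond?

turn right 163°, forward 6.5 m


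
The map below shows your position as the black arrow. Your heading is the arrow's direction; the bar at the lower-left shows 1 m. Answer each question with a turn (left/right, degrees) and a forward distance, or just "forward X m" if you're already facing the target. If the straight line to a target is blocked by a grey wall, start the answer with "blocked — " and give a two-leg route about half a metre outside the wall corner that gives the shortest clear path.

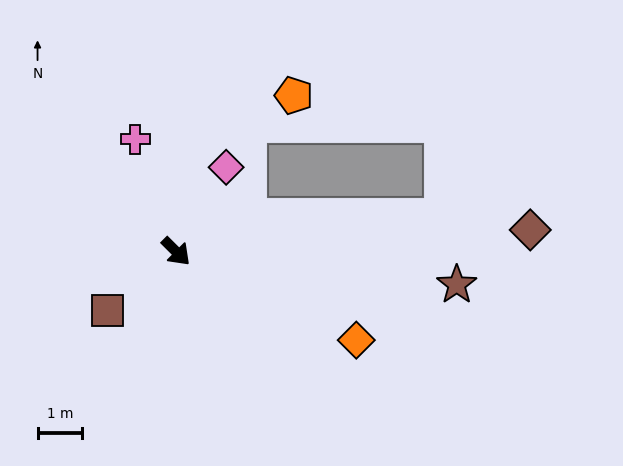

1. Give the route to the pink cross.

turn left 155°, forward 2.7 m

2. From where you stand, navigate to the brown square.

turn right 94°, forward 2.0 m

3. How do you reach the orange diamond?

turn left 19°, forward 4.5 m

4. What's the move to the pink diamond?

turn left 104°, forward 2.2 m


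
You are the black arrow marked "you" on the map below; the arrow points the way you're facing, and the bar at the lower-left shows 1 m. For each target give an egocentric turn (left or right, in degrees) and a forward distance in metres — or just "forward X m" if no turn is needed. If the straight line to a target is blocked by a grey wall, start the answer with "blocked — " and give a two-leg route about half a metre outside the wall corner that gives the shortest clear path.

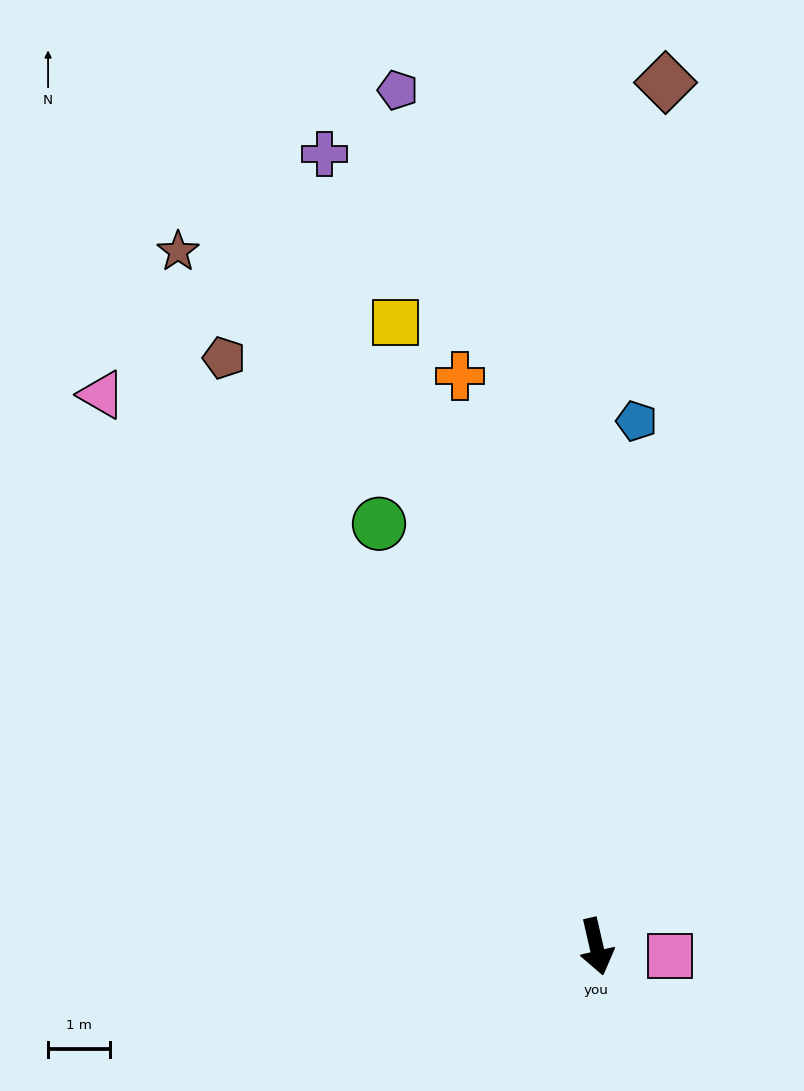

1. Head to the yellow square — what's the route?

turn right 175°, forward 10.6 m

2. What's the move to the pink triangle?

turn right 151°, forward 11.9 m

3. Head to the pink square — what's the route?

turn left 69°, forward 1.2 m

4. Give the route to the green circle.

turn right 166°, forward 7.7 m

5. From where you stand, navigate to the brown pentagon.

turn right 161°, forward 11.2 m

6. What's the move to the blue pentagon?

turn left 163°, forward 8.5 m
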